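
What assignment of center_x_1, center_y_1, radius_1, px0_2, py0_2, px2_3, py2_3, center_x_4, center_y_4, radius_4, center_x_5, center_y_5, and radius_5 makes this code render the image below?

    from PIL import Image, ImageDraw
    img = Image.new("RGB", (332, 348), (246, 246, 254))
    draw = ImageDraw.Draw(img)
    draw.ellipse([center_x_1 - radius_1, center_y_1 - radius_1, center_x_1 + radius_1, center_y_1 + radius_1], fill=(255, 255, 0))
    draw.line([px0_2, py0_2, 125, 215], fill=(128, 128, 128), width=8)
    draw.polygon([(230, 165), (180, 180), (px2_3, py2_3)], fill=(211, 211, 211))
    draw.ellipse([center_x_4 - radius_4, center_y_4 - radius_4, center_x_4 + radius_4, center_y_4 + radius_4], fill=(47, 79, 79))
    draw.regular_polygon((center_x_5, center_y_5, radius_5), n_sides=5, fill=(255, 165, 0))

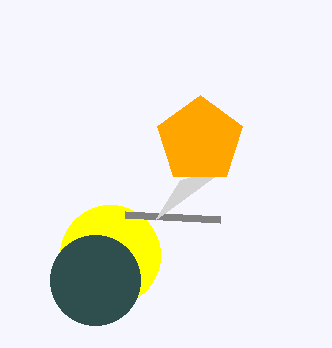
center_x_1 = 110, center_y_1 = 255, radius_1 = 50, px0_2 = 220, py0_2 = 220, px2_3 = 155, py2_3 = 220, center_x_4 = 95, center_y_4 = 280, radius_4 = 45, center_x_5 = 200, center_y_5 = 140, radius_5 = 45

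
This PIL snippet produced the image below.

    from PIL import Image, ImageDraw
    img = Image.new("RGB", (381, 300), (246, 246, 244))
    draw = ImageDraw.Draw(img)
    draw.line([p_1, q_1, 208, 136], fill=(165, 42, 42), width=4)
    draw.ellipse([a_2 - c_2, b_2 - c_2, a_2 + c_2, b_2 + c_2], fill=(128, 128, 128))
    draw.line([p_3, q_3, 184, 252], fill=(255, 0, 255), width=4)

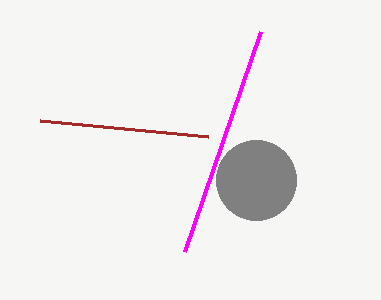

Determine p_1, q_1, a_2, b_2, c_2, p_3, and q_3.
p_1 = 40
q_1 = 120
a_2 = 256
b_2 = 180
c_2 = 40
p_3 = 260
q_3 = 32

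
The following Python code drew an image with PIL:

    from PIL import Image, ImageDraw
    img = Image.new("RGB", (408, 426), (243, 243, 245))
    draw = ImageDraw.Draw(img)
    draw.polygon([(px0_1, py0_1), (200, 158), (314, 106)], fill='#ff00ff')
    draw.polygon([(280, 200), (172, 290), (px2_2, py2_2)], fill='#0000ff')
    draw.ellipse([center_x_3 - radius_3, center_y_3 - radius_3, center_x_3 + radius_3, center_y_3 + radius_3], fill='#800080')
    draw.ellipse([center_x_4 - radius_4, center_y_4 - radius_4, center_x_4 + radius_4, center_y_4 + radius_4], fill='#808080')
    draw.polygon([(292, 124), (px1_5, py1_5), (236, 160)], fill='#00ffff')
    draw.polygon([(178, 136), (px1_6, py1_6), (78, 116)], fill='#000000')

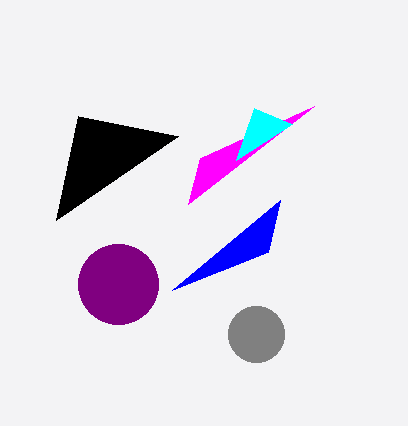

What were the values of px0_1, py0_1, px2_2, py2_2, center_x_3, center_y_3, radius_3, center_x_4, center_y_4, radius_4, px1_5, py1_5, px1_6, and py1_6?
px0_1 = 188, py0_1 = 204, px2_2 = 268, py2_2 = 252, center_x_3 = 118, center_y_3 = 284, radius_3 = 40, center_x_4 = 256, center_y_4 = 334, radius_4 = 28, px1_5 = 254, py1_5 = 108, px1_6 = 56, py1_6 = 220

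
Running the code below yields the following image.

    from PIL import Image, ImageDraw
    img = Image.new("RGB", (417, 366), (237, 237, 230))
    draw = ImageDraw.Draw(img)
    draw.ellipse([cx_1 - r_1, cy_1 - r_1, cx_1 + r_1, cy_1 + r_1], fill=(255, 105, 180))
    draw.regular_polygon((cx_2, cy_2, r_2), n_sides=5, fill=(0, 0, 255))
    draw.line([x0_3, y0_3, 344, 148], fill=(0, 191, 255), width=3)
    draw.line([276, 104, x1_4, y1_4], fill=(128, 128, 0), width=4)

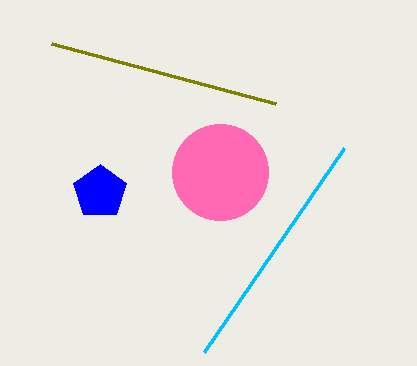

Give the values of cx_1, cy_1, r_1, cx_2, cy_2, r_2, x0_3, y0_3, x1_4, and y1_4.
cx_1 = 220
cy_1 = 172
r_1 = 48
cx_2 = 100
cy_2 = 192
r_2 = 28
x0_3 = 204
y0_3 = 352
x1_4 = 52
y1_4 = 44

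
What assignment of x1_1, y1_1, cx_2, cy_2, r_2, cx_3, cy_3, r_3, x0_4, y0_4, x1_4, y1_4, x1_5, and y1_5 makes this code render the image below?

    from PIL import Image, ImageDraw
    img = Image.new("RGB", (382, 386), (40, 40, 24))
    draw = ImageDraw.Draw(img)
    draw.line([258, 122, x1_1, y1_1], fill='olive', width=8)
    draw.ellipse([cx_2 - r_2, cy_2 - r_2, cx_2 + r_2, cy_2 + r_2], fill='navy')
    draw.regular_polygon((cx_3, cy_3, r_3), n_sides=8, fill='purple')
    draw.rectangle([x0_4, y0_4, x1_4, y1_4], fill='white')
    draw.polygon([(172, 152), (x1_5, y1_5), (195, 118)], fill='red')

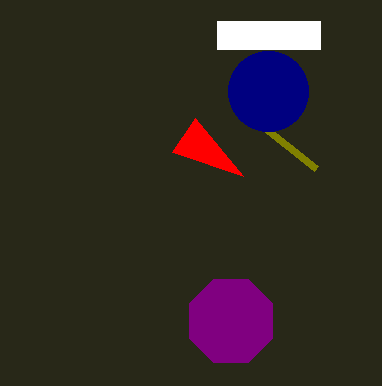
x1_1 = 316, y1_1 = 168, cx_2 = 268, cy_2 = 91, r_2 = 40, cx_3 = 231, cy_3 = 321, r_3 = 45, x0_4 = 217, y0_4 = 21, x1_4 = 320, y1_4 = 49, x1_5 = 243, y1_5 = 176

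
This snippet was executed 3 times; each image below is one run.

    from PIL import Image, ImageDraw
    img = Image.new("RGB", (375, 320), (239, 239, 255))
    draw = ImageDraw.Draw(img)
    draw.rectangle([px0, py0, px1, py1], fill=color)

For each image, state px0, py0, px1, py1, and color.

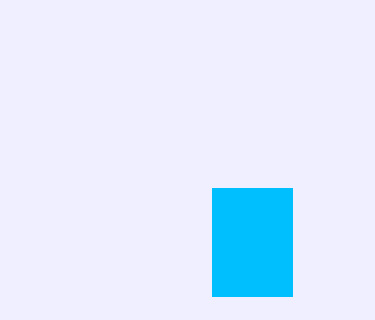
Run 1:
px0 = 212, py0 = 188, px1 = 292, py1 = 296, color = 'deepskyblue'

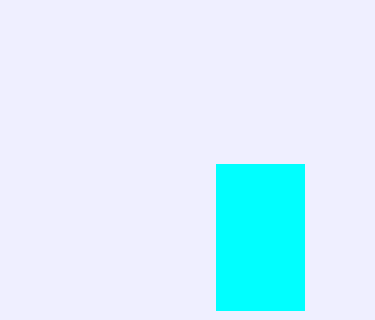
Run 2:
px0 = 216, py0 = 164, px1 = 304, py1 = 310, color = 'cyan'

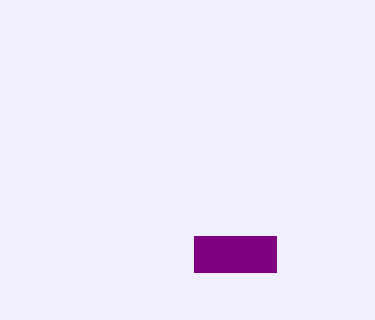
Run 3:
px0 = 194, py0 = 236, px1 = 276, py1 = 272, color = 'purple'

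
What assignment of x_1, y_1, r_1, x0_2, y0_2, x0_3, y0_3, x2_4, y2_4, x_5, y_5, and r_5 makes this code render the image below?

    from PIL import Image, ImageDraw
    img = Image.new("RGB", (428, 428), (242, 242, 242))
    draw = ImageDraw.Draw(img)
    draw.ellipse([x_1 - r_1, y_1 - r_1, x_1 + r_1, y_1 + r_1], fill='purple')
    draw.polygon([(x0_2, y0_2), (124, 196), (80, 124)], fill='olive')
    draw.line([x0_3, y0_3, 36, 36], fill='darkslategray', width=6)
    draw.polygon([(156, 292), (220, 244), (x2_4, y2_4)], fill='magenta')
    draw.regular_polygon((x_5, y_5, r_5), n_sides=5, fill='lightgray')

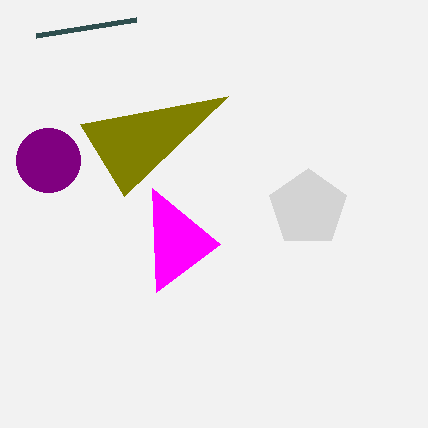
x_1 = 48; y_1 = 160; r_1 = 32; x0_2 = 228; y0_2 = 96; x0_3 = 136; y0_3 = 20; x2_4 = 152; y2_4 = 188; x_5 = 308; y_5 = 208; r_5 = 40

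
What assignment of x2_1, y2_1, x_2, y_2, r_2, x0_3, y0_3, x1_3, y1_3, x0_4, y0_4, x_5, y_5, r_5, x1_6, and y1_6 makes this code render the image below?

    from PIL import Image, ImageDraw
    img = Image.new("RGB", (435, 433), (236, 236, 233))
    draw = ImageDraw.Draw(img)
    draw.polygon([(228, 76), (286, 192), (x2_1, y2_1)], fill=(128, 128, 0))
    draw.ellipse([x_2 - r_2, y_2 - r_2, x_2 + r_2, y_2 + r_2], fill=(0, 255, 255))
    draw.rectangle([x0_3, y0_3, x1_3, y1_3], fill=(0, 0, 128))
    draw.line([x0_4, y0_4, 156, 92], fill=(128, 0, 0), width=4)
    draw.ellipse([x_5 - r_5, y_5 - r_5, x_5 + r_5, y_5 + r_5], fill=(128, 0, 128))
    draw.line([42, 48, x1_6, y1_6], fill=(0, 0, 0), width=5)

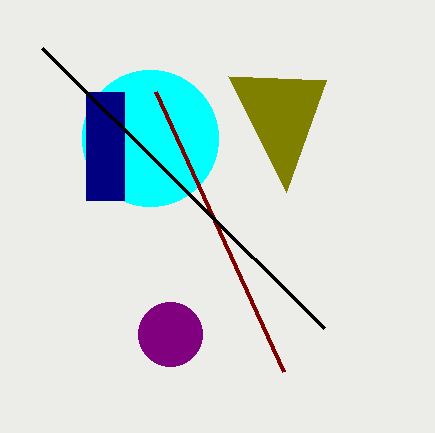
x2_1 = 326
y2_1 = 80
x_2 = 150
y_2 = 138
r_2 = 68
x0_3 = 86
y0_3 = 92
x1_3 = 124
y1_3 = 200
x0_4 = 284
y0_4 = 372
x_5 = 170
y_5 = 334
r_5 = 32
x1_6 = 324
y1_6 = 328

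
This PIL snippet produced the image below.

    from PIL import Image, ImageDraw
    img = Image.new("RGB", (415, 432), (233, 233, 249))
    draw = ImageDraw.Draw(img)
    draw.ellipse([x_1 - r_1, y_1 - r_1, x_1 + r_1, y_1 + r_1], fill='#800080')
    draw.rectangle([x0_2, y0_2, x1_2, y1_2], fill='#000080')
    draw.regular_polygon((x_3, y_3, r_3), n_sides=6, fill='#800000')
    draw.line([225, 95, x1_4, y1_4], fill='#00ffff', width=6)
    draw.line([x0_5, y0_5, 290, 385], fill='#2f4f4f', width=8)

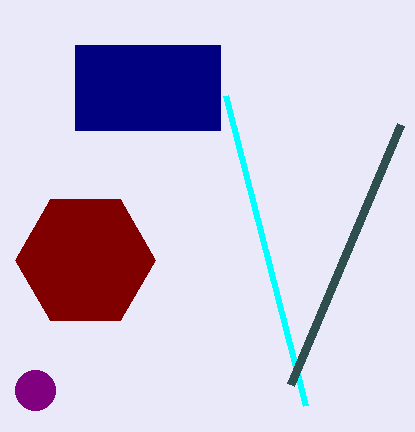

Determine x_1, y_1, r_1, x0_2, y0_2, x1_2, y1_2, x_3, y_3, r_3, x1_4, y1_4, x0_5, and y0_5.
x_1 = 35; y_1 = 390; r_1 = 20; x0_2 = 75; y0_2 = 45; x1_2 = 220; y1_2 = 130; x_3 = 85; y_3 = 260; r_3 = 70; x1_4 = 305; y1_4 = 405; x0_5 = 400; y0_5 = 125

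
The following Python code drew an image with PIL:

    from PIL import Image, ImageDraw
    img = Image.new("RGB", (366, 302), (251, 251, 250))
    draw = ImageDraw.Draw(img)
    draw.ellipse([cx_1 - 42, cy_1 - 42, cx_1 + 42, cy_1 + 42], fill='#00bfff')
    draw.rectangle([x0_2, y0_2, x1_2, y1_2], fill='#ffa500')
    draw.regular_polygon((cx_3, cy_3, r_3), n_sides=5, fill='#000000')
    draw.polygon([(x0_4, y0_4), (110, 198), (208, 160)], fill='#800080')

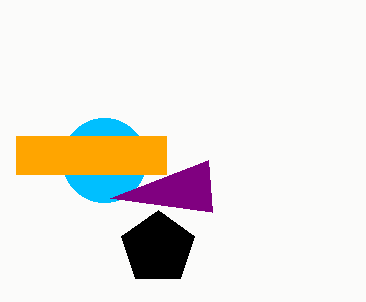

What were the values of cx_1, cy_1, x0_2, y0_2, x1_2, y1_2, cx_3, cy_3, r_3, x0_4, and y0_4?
cx_1 = 104; cy_1 = 160; x0_2 = 16; y0_2 = 136; x1_2 = 166; y1_2 = 174; cx_3 = 158; cy_3 = 248; r_3 = 38; x0_4 = 212; y0_4 = 212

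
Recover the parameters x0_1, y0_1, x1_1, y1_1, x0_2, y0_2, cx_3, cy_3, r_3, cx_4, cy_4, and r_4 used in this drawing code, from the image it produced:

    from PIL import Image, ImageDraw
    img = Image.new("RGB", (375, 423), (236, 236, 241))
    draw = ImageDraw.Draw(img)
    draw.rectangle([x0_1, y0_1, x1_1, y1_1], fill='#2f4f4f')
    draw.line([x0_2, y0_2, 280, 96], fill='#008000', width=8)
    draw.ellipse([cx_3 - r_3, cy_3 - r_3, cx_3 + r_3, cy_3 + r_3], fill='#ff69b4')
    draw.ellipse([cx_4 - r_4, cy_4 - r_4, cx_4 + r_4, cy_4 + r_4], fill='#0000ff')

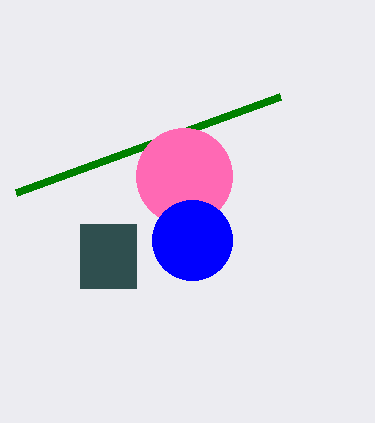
x0_1 = 80
y0_1 = 224
x1_1 = 136
y1_1 = 288
x0_2 = 16
y0_2 = 192
cx_3 = 184
cy_3 = 176
r_3 = 48
cx_4 = 192
cy_4 = 240
r_4 = 40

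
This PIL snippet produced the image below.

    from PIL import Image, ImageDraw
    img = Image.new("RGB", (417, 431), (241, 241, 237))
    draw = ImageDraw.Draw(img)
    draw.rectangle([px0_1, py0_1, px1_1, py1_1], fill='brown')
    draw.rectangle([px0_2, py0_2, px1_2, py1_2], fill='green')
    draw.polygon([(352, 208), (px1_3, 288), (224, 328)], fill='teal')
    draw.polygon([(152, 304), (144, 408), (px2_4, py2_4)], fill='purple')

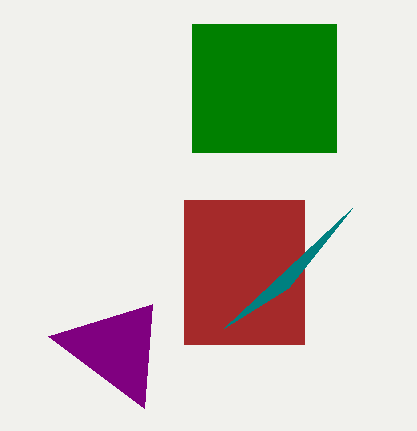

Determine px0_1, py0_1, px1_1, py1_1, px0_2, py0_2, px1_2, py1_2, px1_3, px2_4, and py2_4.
px0_1 = 184
py0_1 = 200
px1_1 = 304
py1_1 = 344
px0_2 = 192
py0_2 = 24
px1_2 = 336
py1_2 = 152
px1_3 = 288
px2_4 = 48
py2_4 = 336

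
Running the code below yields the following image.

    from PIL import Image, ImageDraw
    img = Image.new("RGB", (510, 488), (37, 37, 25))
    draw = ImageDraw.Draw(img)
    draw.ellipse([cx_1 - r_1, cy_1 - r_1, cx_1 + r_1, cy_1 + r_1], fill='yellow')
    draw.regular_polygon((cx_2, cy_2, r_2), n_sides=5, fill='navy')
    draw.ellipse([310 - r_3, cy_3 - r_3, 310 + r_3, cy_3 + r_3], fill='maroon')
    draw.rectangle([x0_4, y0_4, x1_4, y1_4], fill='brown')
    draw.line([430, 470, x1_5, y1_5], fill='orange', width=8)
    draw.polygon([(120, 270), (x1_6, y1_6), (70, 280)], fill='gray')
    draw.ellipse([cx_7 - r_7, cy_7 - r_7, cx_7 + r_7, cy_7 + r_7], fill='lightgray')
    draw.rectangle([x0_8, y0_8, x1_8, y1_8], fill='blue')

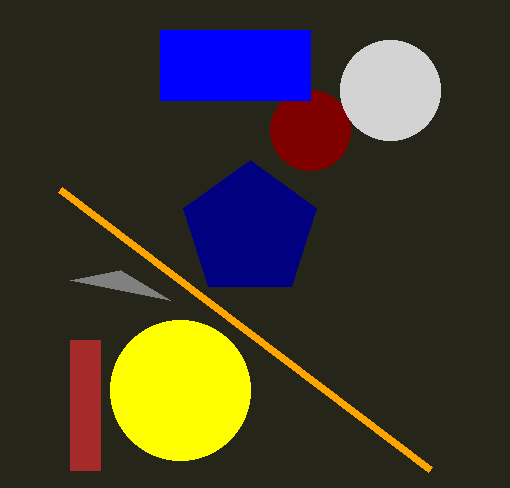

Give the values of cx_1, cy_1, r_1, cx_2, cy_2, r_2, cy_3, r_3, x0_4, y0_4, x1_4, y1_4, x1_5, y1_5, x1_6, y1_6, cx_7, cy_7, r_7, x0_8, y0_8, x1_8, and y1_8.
cx_1 = 180; cy_1 = 390; r_1 = 70; cx_2 = 250; cy_2 = 230; r_2 = 70; cy_3 = 130; r_3 = 40; x0_4 = 70; y0_4 = 340; x1_4 = 100; y1_4 = 470; x1_5 = 60; y1_5 = 190; x1_6 = 170; y1_6 = 300; cx_7 = 390; cy_7 = 90; r_7 = 50; x0_8 = 160; y0_8 = 30; x1_8 = 310; y1_8 = 100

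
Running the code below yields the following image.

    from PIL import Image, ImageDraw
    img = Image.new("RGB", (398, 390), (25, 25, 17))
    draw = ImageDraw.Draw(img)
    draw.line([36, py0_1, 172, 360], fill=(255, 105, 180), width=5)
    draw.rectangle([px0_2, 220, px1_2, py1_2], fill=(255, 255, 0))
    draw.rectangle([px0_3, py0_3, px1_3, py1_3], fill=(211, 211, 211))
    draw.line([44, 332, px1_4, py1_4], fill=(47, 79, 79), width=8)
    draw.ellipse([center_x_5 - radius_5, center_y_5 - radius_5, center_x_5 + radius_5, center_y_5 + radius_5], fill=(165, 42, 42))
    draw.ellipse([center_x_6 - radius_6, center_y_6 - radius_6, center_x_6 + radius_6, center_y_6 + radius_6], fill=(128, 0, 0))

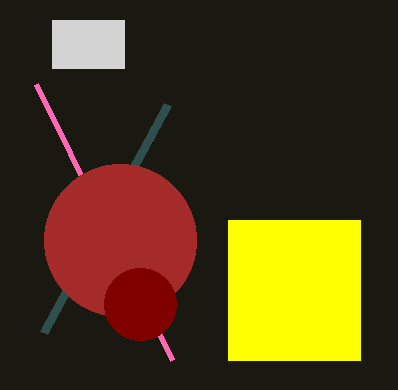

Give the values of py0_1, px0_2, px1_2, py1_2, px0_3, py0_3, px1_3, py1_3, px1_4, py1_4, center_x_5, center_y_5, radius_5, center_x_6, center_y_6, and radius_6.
py0_1 = 84, px0_2 = 228, px1_2 = 360, py1_2 = 360, px0_3 = 52, py0_3 = 20, px1_3 = 124, py1_3 = 68, px1_4 = 168, py1_4 = 104, center_x_5 = 120, center_y_5 = 240, radius_5 = 76, center_x_6 = 140, center_y_6 = 304, radius_6 = 36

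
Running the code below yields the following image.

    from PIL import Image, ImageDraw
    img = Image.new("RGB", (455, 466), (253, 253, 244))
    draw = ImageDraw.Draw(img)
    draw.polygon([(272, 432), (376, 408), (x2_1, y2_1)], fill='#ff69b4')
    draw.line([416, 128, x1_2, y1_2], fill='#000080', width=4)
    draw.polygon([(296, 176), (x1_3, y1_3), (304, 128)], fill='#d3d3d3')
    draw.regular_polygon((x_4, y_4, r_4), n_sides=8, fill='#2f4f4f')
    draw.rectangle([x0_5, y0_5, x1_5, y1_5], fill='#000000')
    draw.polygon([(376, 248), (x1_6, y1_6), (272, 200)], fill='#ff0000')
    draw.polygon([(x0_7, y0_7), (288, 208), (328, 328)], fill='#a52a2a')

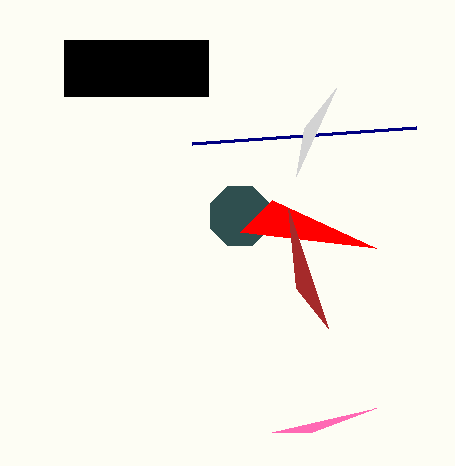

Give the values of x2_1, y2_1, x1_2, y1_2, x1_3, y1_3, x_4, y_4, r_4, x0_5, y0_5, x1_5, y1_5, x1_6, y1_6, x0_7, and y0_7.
x2_1 = 312
y2_1 = 432
x1_2 = 192
y1_2 = 144
x1_3 = 336
y1_3 = 88
x_4 = 240
y_4 = 216
r_4 = 32
x0_5 = 64
y0_5 = 40
x1_5 = 208
y1_5 = 96
x1_6 = 240
y1_6 = 232
x0_7 = 296
y0_7 = 288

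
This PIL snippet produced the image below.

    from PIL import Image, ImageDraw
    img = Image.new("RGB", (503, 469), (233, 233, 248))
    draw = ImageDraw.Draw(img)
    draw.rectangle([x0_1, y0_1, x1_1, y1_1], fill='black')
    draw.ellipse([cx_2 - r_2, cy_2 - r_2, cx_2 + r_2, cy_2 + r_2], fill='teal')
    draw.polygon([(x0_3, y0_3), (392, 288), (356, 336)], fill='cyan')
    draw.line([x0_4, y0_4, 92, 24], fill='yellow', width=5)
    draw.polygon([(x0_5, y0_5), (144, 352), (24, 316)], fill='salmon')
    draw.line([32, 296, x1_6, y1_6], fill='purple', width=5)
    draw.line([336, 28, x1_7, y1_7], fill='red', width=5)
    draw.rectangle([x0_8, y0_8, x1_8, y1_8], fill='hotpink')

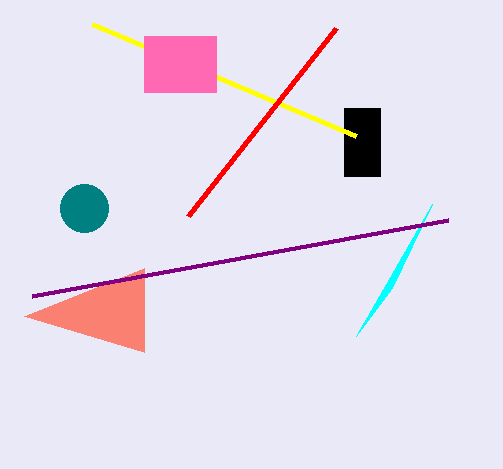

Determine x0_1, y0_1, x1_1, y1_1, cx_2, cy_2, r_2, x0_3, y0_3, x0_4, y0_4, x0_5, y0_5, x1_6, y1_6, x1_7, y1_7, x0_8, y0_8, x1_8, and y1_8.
x0_1 = 344; y0_1 = 108; x1_1 = 380; y1_1 = 176; cx_2 = 84; cy_2 = 208; r_2 = 24; x0_3 = 432; y0_3 = 204; x0_4 = 356; y0_4 = 136; x0_5 = 144; y0_5 = 268; x1_6 = 448; y1_6 = 220; x1_7 = 188; y1_7 = 216; x0_8 = 144; y0_8 = 36; x1_8 = 216; y1_8 = 92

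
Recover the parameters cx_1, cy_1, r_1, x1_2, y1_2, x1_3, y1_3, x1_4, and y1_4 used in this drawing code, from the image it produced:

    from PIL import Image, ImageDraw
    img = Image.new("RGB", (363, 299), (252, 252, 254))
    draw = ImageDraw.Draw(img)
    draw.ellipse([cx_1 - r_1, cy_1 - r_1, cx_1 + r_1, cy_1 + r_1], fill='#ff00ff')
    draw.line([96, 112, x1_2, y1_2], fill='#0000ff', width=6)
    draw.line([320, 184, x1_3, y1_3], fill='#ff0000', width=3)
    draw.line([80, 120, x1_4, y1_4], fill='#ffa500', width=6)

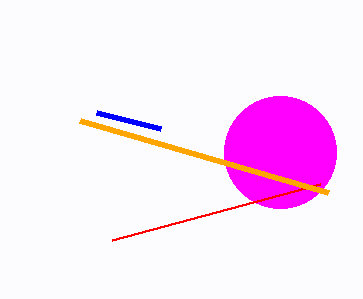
cx_1 = 280
cy_1 = 152
r_1 = 56
x1_2 = 160
y1_2 = 128
x1_3 = 112
y1_3 = 240
x1_4 = 328
y1_4 = 192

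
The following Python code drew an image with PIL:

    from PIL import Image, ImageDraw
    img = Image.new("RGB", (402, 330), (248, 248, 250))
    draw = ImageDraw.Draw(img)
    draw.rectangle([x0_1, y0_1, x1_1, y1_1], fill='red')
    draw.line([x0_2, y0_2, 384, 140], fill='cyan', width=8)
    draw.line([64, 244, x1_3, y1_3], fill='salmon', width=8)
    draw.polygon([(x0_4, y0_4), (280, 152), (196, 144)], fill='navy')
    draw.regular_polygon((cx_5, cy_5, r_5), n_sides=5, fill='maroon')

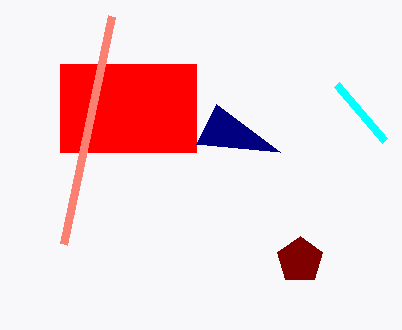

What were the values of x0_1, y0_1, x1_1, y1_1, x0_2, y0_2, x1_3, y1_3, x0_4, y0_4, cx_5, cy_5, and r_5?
x0_1 = 60
y0_1 = 64
x1_1 = 196
y1_1 = 152
x0_2 = 336
y0_2 = 84
x1_3 = 112
y1_3 = 16
x0_4 = 216
y0_4 = 104
cx_5 = 300
cy_5 = 260
r_5 = 24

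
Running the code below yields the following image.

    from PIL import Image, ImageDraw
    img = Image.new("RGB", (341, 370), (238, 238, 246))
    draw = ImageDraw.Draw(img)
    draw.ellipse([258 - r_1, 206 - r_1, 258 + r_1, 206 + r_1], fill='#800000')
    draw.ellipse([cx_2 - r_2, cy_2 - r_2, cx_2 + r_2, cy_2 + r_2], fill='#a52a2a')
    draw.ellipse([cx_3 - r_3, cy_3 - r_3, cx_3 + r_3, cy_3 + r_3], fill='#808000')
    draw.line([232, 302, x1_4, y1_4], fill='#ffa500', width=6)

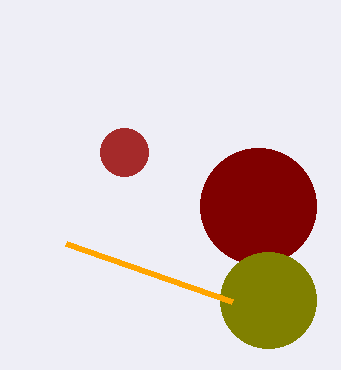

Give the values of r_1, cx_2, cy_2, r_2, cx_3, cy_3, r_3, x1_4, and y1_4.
r_1 = 58; cx_2 = 124; cy_2 = 152; r_2 = 24; cx_3 = 268; cy_3 = 300; r_3 = 48; x1_4 = 66; y1_4 = 244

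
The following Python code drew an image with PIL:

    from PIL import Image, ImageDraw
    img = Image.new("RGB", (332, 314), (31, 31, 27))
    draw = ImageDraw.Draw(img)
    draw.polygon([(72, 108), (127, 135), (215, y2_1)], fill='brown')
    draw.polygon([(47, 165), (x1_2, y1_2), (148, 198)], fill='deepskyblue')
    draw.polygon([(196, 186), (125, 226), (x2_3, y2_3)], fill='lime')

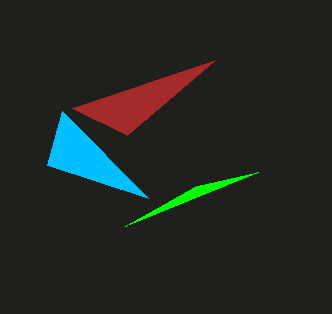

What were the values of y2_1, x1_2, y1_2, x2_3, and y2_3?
y2_1 = 60, x1_2 = 62, y1_2 = 111, x2_3 = 258, y2_3 = 172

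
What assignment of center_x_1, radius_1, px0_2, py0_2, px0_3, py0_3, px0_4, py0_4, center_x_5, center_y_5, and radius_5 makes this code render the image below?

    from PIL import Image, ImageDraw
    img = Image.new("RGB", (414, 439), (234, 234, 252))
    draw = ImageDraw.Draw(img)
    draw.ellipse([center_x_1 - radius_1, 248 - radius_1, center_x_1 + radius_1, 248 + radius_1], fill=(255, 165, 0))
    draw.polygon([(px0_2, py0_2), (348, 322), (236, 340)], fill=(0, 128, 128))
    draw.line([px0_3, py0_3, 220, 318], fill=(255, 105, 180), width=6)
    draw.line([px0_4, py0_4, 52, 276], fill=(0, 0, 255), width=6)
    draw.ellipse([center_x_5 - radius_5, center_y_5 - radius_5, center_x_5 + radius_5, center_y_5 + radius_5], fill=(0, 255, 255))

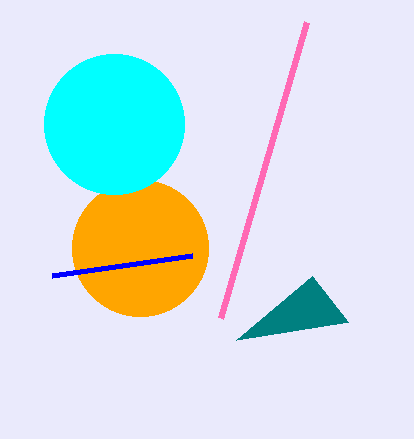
center_x_1 = 140
radius_1 = 68
px0_2 = 312
py0_2 = 276
px0_3 = 306
py0_3 = 22
px0_4 = 192
py0_4 = 256
center_x_5 = 114
center_y_5 = 124
radius_5 = 70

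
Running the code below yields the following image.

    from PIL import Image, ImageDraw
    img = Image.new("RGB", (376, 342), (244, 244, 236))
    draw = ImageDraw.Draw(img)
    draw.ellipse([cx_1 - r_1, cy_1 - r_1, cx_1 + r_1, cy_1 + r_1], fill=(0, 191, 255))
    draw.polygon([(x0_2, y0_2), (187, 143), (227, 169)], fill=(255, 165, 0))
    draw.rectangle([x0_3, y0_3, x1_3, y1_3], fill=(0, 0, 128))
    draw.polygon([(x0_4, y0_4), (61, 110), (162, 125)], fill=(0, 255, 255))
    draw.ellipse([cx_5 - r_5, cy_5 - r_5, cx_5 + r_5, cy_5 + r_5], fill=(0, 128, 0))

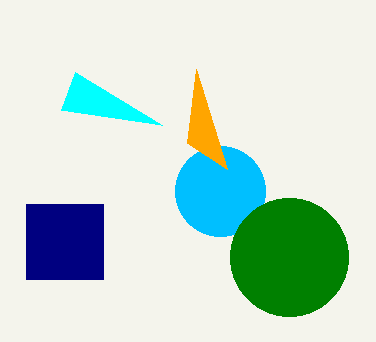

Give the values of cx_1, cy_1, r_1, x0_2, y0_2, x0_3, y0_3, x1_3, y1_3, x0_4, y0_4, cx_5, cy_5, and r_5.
cx_1 = 220, cy_1 = 191, r_1 = 45, x0_2 = 196, y0_2 = 69, x0_3 = 26, y0_3 = 204, x1_3 = 103, y1_3 = 279, x0_4 = 75, y0_4 = 72, cx_5 = 289, cy_5 = 257, r_5 = 59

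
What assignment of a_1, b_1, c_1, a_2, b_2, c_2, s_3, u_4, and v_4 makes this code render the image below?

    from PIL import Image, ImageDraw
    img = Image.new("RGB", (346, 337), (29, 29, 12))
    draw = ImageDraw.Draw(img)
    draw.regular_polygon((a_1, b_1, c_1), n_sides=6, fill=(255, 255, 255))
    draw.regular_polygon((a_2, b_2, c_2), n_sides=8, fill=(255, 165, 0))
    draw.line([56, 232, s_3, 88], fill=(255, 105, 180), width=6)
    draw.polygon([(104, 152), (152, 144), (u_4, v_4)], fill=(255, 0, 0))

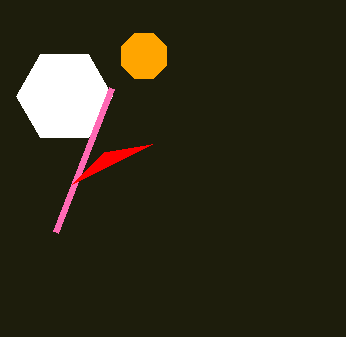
a_1 = 64, b_1 = 96, c_1 = 48, a_2 = 144, b_2 = 56, c_2 = 24, s_3 = 112, u_4 = 72, v_4 = 184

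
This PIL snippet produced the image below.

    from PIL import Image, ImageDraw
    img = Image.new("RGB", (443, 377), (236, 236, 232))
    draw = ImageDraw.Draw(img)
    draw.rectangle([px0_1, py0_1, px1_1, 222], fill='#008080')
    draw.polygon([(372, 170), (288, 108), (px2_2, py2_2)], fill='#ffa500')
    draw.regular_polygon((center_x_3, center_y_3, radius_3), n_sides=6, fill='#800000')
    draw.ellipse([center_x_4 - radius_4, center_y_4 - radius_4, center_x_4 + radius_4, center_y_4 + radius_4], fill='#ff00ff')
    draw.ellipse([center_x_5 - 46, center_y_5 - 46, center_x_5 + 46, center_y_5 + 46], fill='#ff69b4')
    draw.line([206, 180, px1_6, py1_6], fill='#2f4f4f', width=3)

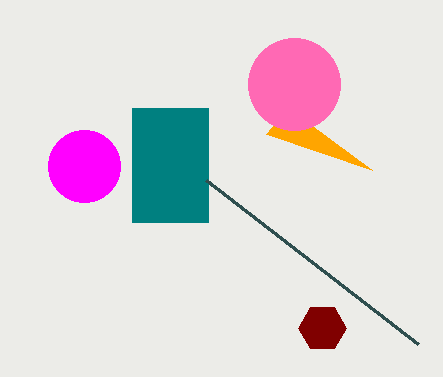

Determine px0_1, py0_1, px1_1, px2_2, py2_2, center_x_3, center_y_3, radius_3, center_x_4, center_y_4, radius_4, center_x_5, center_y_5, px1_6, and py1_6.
px0_1 = 132
py0_1 = 108
px1_1 = 208
px2_2 = 266
py2_2 = 134
center_x_3 = 322
center_y_3 = 328
radius_3 = 24
center_x_4 = 84
center_y_4 = 166
radius_4 = 36
center_x_5 = 294
center_y_5 = 84
px1_6 = 418
py1_6 = 344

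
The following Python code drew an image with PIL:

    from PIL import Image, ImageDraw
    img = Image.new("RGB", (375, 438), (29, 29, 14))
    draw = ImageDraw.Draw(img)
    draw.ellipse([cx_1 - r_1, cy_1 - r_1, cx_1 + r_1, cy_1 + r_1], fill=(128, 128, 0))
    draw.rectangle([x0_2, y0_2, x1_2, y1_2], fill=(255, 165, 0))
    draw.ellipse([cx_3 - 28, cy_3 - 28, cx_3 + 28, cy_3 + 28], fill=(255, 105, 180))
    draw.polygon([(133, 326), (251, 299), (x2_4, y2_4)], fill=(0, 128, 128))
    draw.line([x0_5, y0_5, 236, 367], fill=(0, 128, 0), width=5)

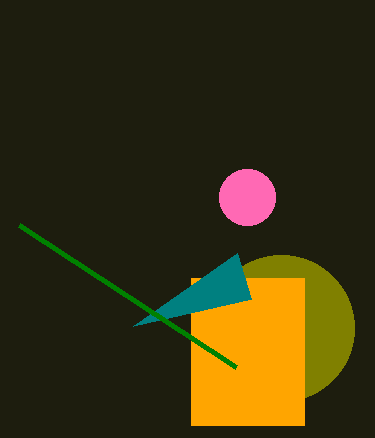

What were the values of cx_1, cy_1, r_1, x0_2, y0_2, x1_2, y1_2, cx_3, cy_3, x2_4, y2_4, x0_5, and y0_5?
cx_1 = 281; cy_1 = 328; r_1 = 73; x0_2 = 191; y0_2 = 278; x1_2 = 304; y1_2 = 425; cx_3 = 247; cy_3 = 197; x2_4 = 237; y2_4 = 253; x0_5 = 19; y0_5 = 225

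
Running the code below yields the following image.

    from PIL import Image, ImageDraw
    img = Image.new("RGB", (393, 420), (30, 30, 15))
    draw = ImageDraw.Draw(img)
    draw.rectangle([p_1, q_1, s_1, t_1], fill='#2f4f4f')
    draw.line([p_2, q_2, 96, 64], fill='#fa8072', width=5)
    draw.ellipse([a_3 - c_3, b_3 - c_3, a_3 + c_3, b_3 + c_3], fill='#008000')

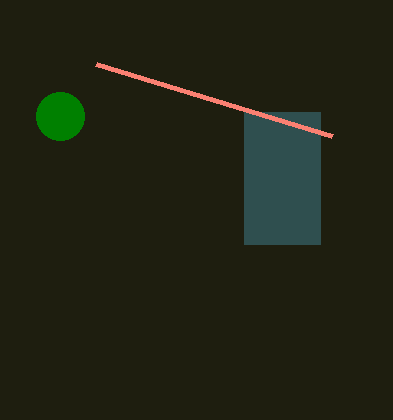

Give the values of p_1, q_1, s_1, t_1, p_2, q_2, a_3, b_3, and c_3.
p_1 = 244; q_1 = 112; s_1 = 320; t_1 = 244; p_2 = 332; q_2 = 136; a_3 = 60; b_3 = 116; c_3 = 24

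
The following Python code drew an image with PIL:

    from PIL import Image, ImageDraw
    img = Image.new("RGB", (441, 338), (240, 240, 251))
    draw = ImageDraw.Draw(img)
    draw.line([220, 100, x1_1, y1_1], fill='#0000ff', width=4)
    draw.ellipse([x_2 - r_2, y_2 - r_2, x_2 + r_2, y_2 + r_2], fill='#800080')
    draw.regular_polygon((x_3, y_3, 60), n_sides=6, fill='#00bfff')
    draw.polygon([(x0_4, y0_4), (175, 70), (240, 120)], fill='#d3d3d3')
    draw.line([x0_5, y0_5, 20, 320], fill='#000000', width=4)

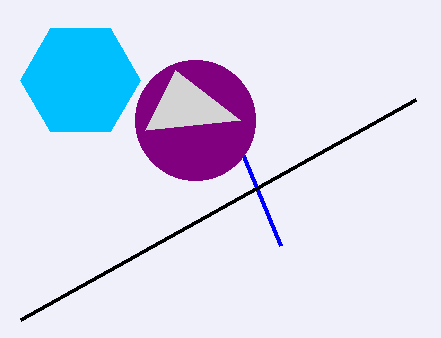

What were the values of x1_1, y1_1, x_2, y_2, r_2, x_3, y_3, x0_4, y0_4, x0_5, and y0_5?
x1_1 = 280
y1_1 = 245
x_2 = 195
y_2 = 120
r_2 = 60
x_3 = 80
y_3 = 80
x0_4 = 145
y0_4 = 130
x0_5 = 415
y0_5 = 100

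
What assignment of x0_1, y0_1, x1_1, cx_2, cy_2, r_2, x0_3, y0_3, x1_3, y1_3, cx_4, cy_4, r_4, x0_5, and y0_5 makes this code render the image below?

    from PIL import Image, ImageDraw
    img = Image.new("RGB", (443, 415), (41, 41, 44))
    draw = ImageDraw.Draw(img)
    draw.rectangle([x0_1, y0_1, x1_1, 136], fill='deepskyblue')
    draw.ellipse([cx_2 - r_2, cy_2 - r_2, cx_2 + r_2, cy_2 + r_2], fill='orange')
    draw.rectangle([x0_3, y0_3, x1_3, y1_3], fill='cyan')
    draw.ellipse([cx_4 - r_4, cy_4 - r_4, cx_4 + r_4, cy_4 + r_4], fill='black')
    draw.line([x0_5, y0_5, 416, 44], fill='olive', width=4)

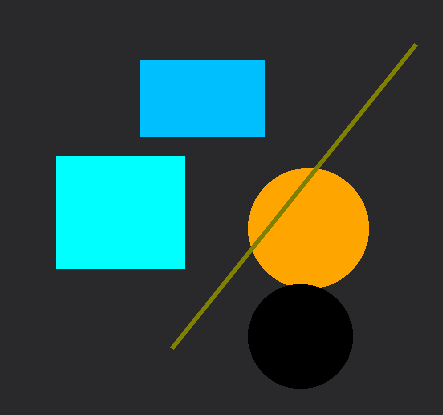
x0_1 = 140; y0_1 = 60; x1_1 = 264; cx_2 = 308; cy_2 = 228; r_2 = 60; x0_3 = 56; y0_3 = 156; x1_3 = 184; y1_3 = 268; cx_4 = 300; cy_4 = 336; r_4 = 52; x0_5 = 172; y0_5 = 348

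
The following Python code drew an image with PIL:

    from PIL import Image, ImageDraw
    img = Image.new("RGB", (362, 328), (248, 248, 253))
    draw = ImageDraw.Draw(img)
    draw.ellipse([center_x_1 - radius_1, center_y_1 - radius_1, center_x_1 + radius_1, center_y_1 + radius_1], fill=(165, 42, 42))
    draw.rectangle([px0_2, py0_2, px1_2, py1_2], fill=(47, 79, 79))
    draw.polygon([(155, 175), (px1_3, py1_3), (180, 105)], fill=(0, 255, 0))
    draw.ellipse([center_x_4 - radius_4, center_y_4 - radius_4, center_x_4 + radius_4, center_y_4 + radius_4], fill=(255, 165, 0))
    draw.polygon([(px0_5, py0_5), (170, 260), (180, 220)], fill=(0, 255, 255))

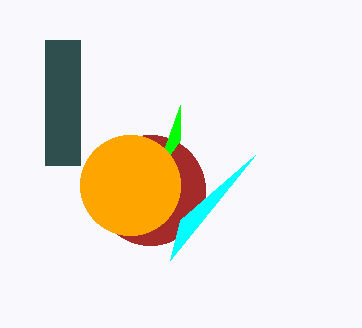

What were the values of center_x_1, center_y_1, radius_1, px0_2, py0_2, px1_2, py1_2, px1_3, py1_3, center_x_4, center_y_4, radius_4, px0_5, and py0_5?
center_x_1 = 150; center_y_1 = 190; radius_1 = 55; px0_2 = 45; py0_2 = 40; px1_2 = 80; py1_2 = 165; px1_3 = 180; py1_3 = 140; center_x_4 = 130; center_y_4 = 185; radius_4 = 50; px0_5 = 255; py0_5 = 155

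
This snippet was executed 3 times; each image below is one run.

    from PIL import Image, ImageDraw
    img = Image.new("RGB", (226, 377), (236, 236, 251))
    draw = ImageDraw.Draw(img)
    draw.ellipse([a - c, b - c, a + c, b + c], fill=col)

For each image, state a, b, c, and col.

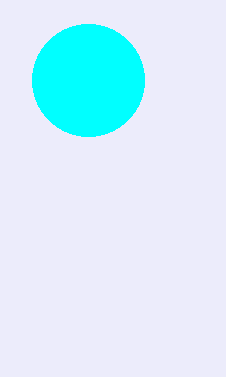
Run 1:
a = 88
b = 80
c = 56
col = 'cyan'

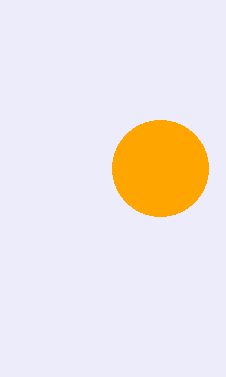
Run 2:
a = 160, b = 168, c = 48, col = 'orange'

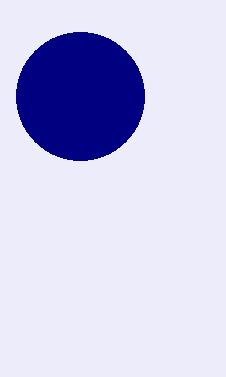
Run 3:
a = 80; b = 96; c = 64; col = 'navy'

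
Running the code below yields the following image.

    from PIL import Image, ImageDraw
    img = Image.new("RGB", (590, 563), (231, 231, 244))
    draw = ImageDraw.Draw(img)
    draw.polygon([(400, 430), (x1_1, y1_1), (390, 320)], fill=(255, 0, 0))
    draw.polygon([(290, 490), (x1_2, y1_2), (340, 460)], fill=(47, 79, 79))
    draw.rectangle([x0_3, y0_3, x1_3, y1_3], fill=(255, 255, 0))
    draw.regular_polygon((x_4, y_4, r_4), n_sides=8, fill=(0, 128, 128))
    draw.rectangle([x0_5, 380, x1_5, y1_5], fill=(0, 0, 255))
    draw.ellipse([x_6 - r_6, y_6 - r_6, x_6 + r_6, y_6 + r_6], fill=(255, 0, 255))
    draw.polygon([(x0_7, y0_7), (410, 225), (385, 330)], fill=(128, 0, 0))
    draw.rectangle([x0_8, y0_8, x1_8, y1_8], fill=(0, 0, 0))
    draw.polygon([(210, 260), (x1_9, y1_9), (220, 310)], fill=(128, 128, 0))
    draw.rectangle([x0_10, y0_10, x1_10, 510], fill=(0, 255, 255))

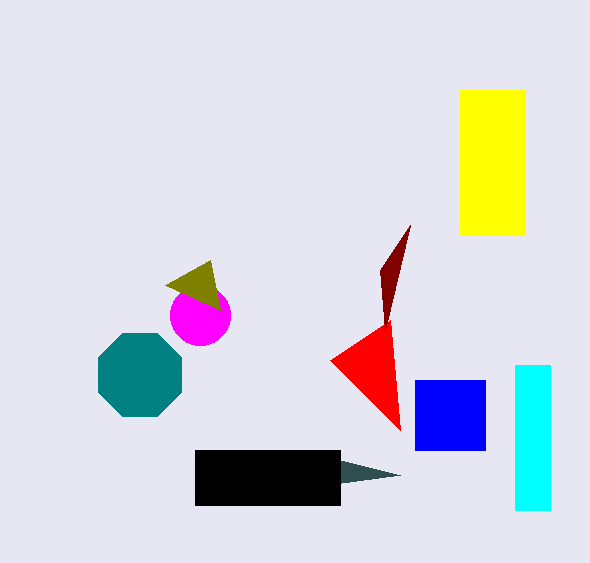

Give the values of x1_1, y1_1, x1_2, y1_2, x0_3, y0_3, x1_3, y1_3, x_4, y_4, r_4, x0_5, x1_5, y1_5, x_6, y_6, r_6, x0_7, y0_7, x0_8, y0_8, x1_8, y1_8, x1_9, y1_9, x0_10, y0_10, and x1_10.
x1_1 = 330, y1_1 = 360, x1_2 = 400, y1_2 = 475, x0_3 = 460, y0_3 = 90, x1_3 = 525, y1_3 = 235, x_4 = 140, y_4 = 375, r_4 = 45, x0_5 = 415, x1_5 = 485, y1_5 = 450, x_6 = 200, y_6 = 315, r_6 = 30, x0_7 = 380, y0_7 = 270, x0_8 = 195, y0_8 = 450, x1_8 = 340, y1_8 = 505, x1_9 = 165, y1_9 = 285, x0_10 = 515, y0_10 = 365, x1_10 = 550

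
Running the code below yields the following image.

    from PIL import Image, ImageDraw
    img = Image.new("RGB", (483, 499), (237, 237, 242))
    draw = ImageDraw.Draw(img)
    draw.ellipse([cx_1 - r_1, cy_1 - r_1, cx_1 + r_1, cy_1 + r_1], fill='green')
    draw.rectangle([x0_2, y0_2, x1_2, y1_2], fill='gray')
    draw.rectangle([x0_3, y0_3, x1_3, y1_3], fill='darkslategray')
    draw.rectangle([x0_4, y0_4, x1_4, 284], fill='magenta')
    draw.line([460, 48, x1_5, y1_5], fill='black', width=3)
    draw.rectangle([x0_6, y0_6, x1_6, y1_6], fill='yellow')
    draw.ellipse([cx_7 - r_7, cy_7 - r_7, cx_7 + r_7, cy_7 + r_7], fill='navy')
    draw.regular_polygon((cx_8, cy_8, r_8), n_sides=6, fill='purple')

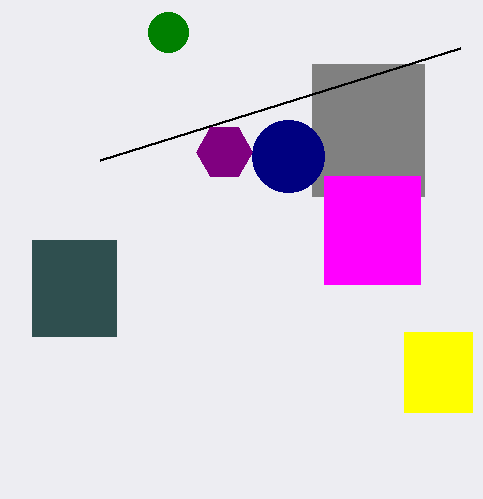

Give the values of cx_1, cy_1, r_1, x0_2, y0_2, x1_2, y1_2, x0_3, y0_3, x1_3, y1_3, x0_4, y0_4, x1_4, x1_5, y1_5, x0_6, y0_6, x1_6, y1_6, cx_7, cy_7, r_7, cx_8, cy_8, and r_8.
cx_1 = 168
cy_1 = 32
r_1 = 20
x0_2 = 312
y0_2 = 64
x1_2 = 424
y1_2 = 196
x0_3 = 32
y0_3 = 240
x1_3 = 116
y1_3 = 336
x0_4 = 324
y0_4 = 176
x1_4 = 420
x1_5 = 100
y1_5 = 160
x0_6 = 404
y0_6 = 332
x1_6 = 472
y1_6 = 412
cx_7 = 288
cy_7 = 156
r_7 = 36
cx_8 = 224
cy_8 = 152
r_8 = 28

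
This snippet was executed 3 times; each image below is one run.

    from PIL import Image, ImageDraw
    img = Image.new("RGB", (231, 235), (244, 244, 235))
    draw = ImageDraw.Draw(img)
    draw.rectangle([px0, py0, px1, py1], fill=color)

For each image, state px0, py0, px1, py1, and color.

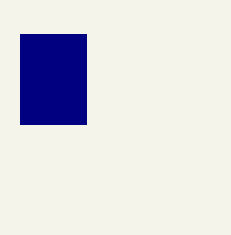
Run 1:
px0 = 20, py0 = 34, px1 = 86, py1 = 124, color = 'navy'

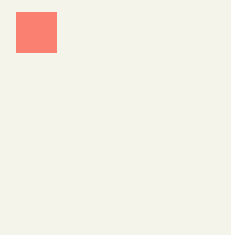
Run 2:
px0 = 16
py0 = 12
px1 = 56
py1 = 52
color = 'salmon'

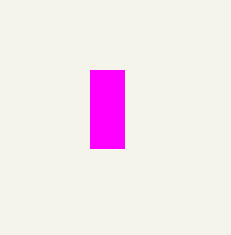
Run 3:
px0 = 90; py0 = 70; px1 = 124; py1 = 148; color = 'magenta'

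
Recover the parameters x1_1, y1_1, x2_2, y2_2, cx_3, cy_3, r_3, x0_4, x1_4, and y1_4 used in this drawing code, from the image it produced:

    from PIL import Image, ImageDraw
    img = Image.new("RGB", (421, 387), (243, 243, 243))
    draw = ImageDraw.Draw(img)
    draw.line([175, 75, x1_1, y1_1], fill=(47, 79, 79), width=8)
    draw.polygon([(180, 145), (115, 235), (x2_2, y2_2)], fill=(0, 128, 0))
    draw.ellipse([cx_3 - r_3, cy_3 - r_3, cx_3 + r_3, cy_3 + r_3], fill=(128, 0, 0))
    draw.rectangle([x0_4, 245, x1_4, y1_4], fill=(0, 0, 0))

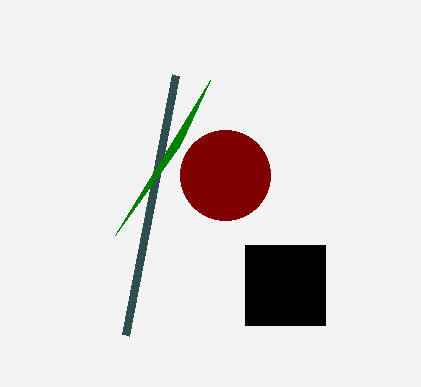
x1_1 = 125
y1_1 = 335
x2_2 = 210
y2_2 = 80
cx_3 = 225
cy_3 = 175
r_3 = 45
x0_4 = 245
x1_4 = 325
y1_4 = 325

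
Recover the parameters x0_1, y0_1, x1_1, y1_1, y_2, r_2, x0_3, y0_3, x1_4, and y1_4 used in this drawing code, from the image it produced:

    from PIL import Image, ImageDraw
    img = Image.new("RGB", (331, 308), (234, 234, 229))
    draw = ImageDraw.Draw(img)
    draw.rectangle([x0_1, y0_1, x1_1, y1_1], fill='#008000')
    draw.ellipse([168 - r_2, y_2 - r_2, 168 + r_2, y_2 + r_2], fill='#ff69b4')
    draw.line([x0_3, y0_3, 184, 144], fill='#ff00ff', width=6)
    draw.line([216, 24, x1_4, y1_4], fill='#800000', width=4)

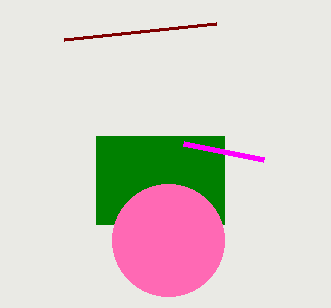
x0_1 = 96
y0_1 = 136
x1_1 = 224
y1_1 = 224
y_2 = 240
r_2 = 56
x0_3 = 264
y0_3 = 160
x1_4 = 64
y1_4 = 40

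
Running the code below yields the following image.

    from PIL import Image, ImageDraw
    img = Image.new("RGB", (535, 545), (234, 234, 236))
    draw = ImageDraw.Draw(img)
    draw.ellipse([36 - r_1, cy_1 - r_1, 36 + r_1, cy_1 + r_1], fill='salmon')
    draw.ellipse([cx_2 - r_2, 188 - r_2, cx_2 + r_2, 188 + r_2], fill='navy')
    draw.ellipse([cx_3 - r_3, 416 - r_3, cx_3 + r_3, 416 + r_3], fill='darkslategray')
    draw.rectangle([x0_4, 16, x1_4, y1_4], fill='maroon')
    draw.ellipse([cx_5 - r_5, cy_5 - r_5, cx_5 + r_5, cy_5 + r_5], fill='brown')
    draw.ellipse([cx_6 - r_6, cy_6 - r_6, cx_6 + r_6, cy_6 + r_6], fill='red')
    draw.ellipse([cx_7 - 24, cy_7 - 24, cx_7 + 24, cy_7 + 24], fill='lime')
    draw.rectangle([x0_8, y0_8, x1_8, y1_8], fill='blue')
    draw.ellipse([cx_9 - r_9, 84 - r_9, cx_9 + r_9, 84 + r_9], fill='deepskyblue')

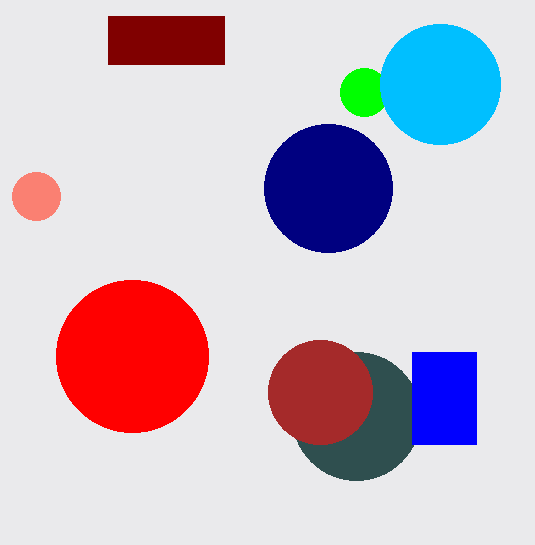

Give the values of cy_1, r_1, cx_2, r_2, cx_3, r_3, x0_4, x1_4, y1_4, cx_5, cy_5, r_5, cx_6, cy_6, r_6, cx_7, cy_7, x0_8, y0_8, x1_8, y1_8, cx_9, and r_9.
cy_1 = 196; r_1 = 24; cx_2 = 328; r_2 = 64; cx_3 = 356; r_3 = 64; x0_4 = 108; x1_4 = 224; y1_4 = 64; cx_5 = 320; cy_5 = 392; r_5 = 52; cx_6 = 132; cy_6 = 356; r_6 = 76; cx_7 = 364; cy_7 = 92; x0_8 = 412; y0_8 = 352; x1_8 = 476; y1_8 = 444; cx_9 = 440; r_9 = 60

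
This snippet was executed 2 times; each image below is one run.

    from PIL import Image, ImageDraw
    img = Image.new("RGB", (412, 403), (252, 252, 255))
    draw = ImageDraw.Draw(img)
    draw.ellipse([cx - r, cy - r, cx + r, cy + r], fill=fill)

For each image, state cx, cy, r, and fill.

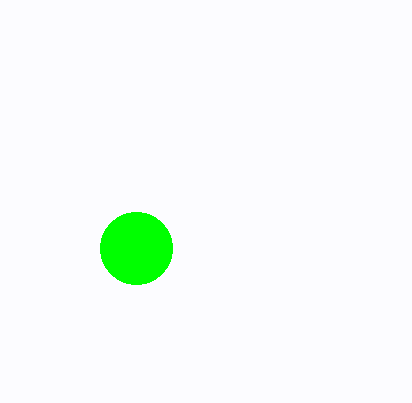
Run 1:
cx = 136
cy = 248
r = 36
fill = 'lime'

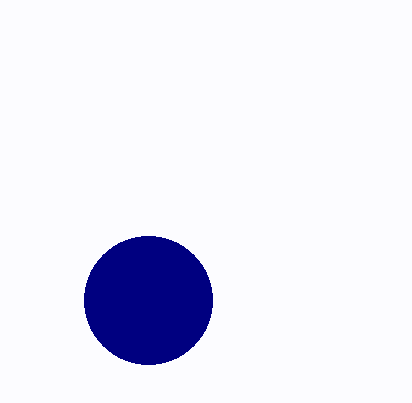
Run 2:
cx = 148, cy = 300, r = 64, fill = 'navy'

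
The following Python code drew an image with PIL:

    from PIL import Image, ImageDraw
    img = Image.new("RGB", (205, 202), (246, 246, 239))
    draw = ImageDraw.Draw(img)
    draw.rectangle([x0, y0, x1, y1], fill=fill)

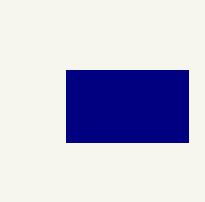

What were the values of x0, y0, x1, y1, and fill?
x0 = 66, y0 = 70, x1 = 188, y1 = 142, fill = 'navy'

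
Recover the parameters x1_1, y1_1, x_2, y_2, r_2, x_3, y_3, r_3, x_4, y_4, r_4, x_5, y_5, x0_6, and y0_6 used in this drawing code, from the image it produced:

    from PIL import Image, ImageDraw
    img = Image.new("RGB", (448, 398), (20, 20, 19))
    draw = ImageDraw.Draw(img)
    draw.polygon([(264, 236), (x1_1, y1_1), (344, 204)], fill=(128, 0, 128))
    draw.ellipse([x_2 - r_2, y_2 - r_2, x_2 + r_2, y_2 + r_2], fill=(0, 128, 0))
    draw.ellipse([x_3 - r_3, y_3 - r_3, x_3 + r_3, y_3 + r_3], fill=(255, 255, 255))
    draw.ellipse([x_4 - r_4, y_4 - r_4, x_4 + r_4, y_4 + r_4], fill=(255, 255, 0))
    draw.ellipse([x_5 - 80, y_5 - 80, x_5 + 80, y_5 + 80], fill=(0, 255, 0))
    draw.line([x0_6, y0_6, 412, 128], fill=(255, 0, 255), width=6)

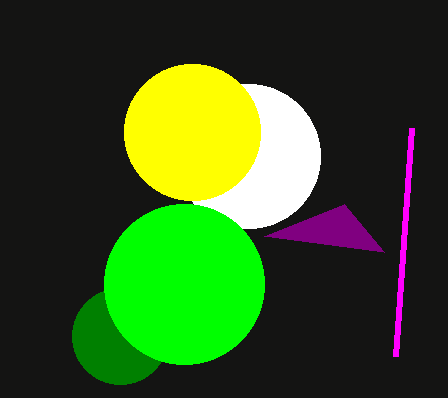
x1_1 = 384, y1_1 = 252, x_2 = 120, y_2 = 336, r_2 = 48, x_3 = 248, y_3 = 156, r_3 = 72, x_4 = 192, y_4 = 132, r_4 = 68, x_5 = 184, y_5 = 284, x0_6 = 396, y0_6 = 356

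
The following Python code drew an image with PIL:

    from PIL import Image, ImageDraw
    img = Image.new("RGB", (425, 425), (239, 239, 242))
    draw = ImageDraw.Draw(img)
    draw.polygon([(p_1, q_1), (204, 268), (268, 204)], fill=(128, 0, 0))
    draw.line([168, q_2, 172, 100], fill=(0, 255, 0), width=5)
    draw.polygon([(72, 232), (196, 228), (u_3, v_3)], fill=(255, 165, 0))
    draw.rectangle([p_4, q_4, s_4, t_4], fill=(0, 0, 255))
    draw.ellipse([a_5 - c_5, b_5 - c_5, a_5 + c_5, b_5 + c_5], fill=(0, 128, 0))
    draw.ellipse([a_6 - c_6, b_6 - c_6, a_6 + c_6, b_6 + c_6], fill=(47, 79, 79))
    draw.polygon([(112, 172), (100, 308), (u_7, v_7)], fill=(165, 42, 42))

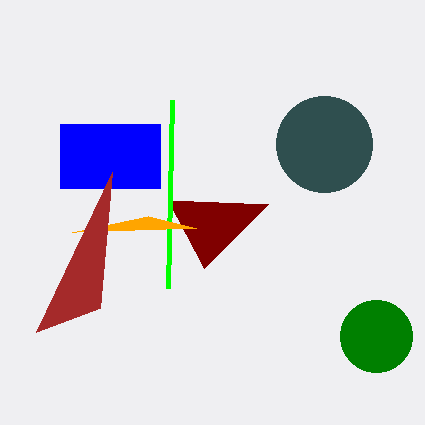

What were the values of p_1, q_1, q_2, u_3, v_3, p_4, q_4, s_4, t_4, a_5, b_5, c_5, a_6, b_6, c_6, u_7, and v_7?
p_1 = 168
q_1 = 200
q_2 = 288
u_3 = 148
v_3 = 216
p_4 = 60
q_4 = 124
s_4 = 160
t_4 = 188
a_5 = 376
b_5 = 336
c_5 = 36
a_6 = 324
b_6 = 144
c_6 = 48
u_7 = 36
v_7 = 332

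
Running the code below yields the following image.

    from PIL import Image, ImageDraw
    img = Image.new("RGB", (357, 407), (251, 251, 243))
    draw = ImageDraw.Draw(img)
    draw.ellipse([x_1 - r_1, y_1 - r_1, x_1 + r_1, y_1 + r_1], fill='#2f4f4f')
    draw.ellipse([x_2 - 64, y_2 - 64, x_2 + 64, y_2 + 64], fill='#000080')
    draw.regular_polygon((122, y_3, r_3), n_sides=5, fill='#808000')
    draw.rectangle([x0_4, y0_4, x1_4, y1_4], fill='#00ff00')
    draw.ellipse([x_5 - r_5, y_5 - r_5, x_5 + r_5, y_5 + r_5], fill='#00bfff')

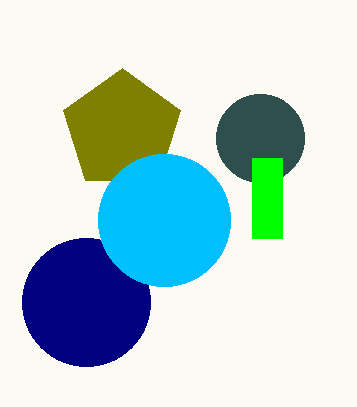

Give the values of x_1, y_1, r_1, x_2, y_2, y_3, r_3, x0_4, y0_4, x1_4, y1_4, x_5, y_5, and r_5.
x_1 = 260, y_1 = 138, r_1 = 44, x_2 = 86, y_2 = 302, y_3 = 130, r_3 = 62, x0_4 = 252, y0_4 = 158, x1_4 = 282, y1_4 = 238, x_5 = 164, y_5 = 220, r_5 = 66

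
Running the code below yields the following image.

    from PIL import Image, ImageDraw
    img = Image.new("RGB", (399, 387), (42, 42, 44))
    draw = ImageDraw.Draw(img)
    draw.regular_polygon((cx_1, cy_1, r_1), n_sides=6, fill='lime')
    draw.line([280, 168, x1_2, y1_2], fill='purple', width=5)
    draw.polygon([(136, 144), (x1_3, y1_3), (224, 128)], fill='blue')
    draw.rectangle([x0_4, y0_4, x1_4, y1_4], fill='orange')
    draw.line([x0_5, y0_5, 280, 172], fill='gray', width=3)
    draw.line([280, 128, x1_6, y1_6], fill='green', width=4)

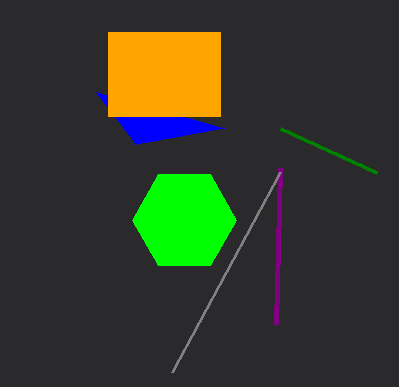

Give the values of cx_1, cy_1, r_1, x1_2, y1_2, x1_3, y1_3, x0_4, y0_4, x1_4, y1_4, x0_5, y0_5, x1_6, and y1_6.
cx_1 = 184; cy_1 = 220; r_1 = 52; x1_2 = 276; y1_2 = 324; x1_3 = 96; y1_3 = 92; x0_4 = 108; y0_4 = 32; x1_4 = 220; y1_4 = 116; x0_5 = 172; y0_5 = 372; x1_6 = 376; y1_6 = 172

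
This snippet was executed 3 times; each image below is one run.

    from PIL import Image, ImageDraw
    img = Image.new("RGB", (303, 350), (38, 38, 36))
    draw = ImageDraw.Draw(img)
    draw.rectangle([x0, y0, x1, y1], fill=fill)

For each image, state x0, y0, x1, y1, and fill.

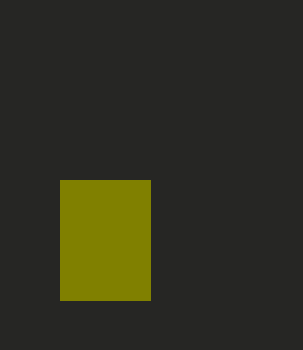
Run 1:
x0 = 60; y0 = 180; x1 = 150; y1 = 300; fill = 'olive'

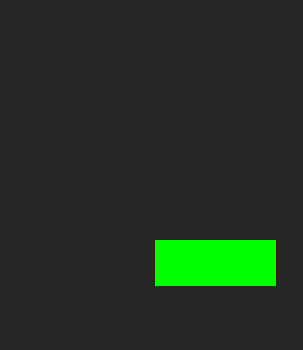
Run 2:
x0 = 155; y0 = 240; x1 = 275; y1 = 285; fill = 'lime'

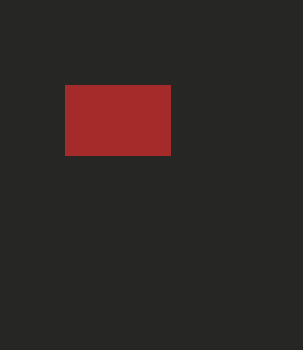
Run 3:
x0 = 65; y0 = 85; x1 = 170; y1 = 155; fill = 'brown'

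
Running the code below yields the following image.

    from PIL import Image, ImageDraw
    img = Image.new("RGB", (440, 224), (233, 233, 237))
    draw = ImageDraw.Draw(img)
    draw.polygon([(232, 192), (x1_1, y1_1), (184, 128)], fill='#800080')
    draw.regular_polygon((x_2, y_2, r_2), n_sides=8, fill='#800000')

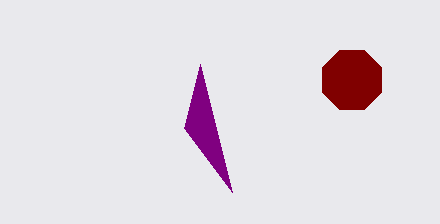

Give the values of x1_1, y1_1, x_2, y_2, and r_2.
x1_1 = 200
y1_1 = 64
x_2 = 352
y_2 = 80
r_2 = 32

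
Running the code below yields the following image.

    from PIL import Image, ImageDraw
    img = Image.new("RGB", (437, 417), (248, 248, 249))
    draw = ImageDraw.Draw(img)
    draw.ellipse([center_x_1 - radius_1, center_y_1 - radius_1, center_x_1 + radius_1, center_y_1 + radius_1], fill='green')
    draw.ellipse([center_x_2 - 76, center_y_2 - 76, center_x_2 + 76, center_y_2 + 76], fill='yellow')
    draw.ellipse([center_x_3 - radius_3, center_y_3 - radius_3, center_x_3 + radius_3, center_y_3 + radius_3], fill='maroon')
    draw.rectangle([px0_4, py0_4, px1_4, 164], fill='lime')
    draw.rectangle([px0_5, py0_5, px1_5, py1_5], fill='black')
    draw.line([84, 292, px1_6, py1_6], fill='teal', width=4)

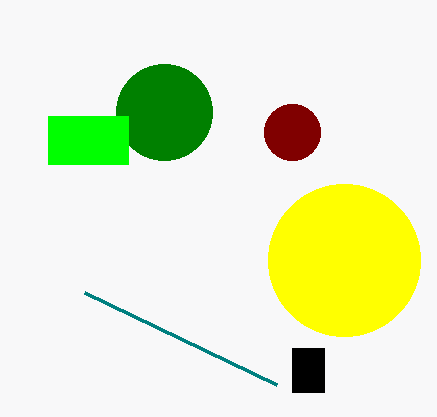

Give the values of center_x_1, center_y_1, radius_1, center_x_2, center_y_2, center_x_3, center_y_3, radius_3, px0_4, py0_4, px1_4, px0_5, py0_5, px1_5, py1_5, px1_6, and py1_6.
center_x_1 = 164; center_y_1 = 112; radius_1 = 48; center_x_2 = 344; center_y_2 = 260; center_x_3 = 292; center_y_3 = 132; radius_3 = 28; px0_4 = 48; py0_4 = 116; px1_4 = 128; px0_5 = 292; py0_5 = 348; px1_5 = 324; py1_5 = 392; px1_6 = 276; py1_6 = 384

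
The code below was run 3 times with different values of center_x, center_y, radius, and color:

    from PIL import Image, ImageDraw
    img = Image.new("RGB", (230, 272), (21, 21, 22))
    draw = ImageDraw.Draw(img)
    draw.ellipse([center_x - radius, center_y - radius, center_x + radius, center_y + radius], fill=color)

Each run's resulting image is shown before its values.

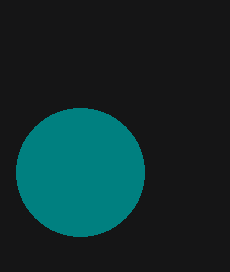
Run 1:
center_x = 80, center_y = 172, radius = 64, color = 'teal'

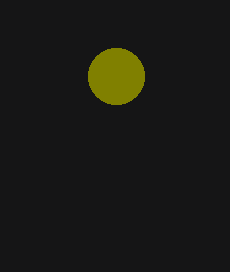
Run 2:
center_x = 116; center_y = 76; radius = 28; color = 'olive'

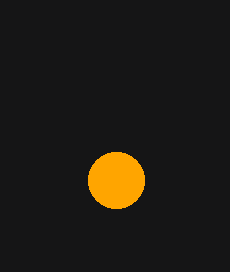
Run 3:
center_x = 116, center_y = 180, radius = 28, color = 'orange'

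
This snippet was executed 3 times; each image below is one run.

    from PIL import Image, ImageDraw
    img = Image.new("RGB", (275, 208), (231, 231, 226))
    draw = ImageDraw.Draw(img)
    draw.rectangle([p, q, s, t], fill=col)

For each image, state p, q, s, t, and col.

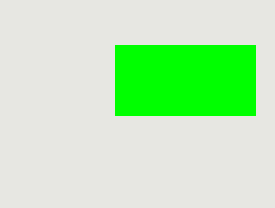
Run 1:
p = 115; q = 45; s = 255; t = 115; col = 'lime'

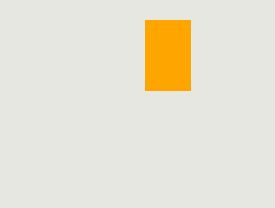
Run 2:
p = 145; q = 20; s = 190; t = 90; col = 'orange'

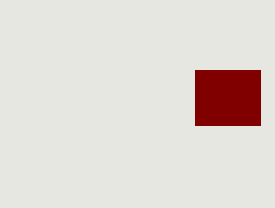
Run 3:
p = 195; q = 70; s = 260; t = 125; col = 'maroon'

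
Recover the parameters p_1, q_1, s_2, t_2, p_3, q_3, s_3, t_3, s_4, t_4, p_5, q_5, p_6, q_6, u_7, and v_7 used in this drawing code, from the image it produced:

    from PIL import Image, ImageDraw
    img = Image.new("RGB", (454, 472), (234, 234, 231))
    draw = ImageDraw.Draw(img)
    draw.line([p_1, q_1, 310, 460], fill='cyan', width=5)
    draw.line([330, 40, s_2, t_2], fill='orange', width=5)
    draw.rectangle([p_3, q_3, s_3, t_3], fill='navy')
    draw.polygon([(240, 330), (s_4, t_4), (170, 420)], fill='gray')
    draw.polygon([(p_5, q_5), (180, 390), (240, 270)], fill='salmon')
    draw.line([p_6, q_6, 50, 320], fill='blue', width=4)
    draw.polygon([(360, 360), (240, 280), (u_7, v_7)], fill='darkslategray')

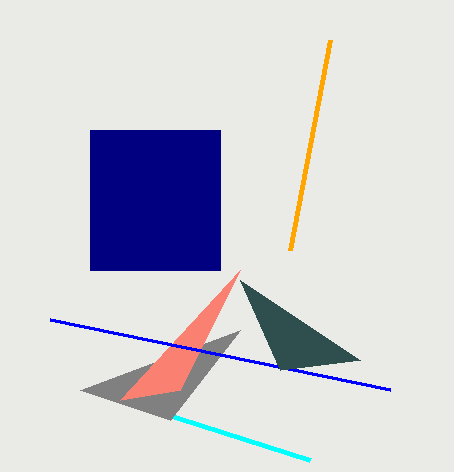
p_1 = 90; q_1 = 390; s_2 = 290; t_2 = 250; p_3 = 90; q_3 = 130; s_3 = 220; t_3 = 270; s_4 = 80; t_4 = 390; p_5 = 120; q_5 = 400; p_6 = 390; q_6 = 390; u_7 = 280; v_7 = 370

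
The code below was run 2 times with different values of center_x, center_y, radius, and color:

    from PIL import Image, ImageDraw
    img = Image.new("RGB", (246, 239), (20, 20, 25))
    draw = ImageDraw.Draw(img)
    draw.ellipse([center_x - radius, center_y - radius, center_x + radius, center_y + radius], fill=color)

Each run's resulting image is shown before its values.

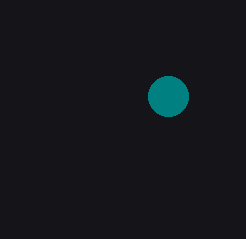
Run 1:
center_x = 168; center_y = 96; radius = 20; color = 'teal'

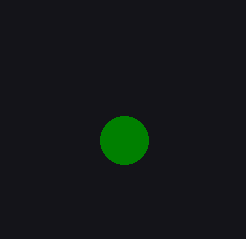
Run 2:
center_x = 124; center_y = 140; radius = 24; color = 'green'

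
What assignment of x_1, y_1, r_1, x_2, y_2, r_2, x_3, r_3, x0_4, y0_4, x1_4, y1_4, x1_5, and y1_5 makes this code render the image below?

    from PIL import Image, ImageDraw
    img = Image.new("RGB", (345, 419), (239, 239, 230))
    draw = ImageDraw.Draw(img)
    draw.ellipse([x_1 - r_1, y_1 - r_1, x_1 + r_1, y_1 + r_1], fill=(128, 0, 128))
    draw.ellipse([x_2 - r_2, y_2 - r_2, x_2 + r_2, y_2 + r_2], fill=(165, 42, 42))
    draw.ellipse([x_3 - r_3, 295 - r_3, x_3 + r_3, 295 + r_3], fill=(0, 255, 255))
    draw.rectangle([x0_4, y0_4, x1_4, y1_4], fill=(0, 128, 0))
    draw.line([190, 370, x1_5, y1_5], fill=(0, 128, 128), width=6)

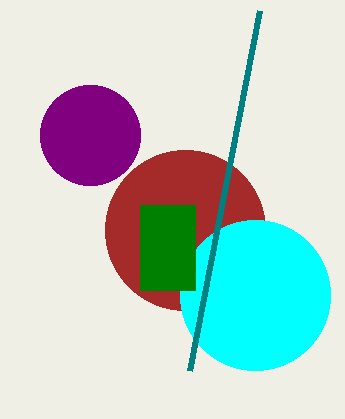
x_1 = 90; y_1 = 135; r_1 = 50; x_2 = 185; y_2 = 230; r_2 = 80; x_3 = 255; r_3 = 75; x0_4 = 140; y0_4 = 205; x1_4 = 195; y1_4 = 290; x1_5 = 260; y1_5 = 10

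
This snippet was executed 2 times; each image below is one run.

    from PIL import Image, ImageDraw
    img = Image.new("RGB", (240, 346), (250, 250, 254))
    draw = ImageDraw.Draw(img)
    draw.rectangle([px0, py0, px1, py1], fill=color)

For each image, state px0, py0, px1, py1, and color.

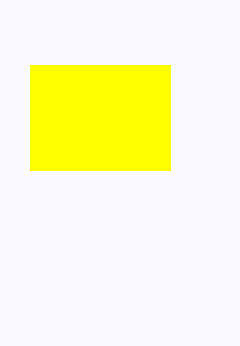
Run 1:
px0 = 30; py0 = 65; px1 = 170; py1 = 170; color = 'yellow'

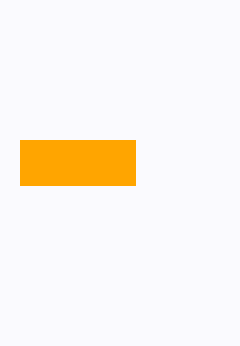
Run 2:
px0 = 20, py0 = 140, px1 = 135, py1 = 185, color = 'orange'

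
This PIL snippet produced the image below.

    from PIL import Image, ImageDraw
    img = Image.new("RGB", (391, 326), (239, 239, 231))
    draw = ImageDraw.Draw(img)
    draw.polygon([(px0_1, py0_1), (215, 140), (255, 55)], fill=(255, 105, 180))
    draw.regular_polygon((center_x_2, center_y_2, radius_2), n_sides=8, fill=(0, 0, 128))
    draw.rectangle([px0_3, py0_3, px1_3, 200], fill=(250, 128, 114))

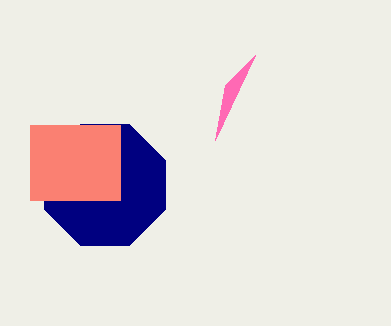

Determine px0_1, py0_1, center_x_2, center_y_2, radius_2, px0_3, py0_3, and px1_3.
px0_1 = 225, py0_1 = 85, center_x_2 = 105, center_y_2 = 185, radius_2 = 65, px0_3 = 30, py0_3 = 125, px1_3 = 120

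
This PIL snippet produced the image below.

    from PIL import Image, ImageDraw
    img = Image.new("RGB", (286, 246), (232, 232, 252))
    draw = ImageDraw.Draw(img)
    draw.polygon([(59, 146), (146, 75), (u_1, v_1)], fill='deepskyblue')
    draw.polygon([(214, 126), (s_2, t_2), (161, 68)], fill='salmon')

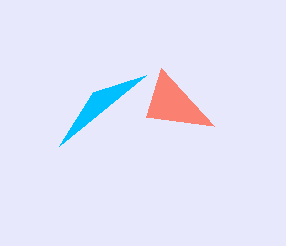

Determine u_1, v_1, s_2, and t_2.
u_1 = 93; v_1 = 92; s_2 = 146; t_2 = 117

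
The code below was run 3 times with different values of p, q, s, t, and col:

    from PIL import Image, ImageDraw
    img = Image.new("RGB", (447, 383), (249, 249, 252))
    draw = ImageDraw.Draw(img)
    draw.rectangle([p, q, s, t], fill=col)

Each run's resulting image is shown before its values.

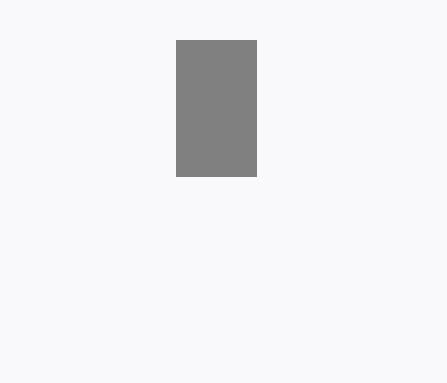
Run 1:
p = 176
q = 40
s = 256
t = 176
col = 'gray'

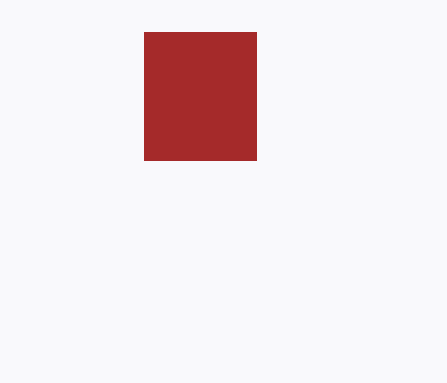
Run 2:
p = 144; q = 32; s = 256; t = 160; col = 'brown'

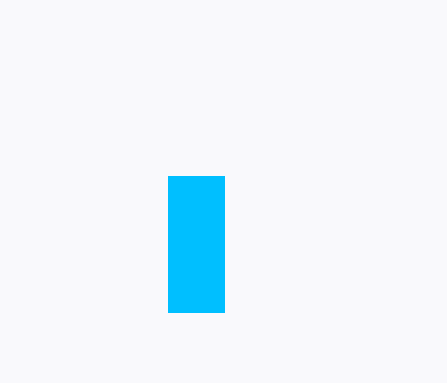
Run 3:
p = 168; q = 176; s = 224; t = 312; col = 'deepskyblue'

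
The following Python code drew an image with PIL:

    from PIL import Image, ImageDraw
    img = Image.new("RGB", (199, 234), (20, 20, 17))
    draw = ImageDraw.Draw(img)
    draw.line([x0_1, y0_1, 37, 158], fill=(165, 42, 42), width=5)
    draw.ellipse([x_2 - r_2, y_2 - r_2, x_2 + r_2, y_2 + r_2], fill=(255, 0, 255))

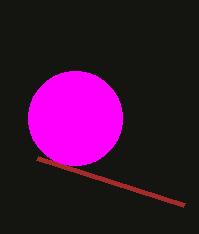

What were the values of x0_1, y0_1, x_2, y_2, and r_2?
x0_1 = 184; y0_1 = 205; x_2 = 75; y_2 = 118; r_2 = 47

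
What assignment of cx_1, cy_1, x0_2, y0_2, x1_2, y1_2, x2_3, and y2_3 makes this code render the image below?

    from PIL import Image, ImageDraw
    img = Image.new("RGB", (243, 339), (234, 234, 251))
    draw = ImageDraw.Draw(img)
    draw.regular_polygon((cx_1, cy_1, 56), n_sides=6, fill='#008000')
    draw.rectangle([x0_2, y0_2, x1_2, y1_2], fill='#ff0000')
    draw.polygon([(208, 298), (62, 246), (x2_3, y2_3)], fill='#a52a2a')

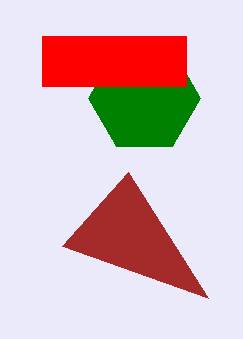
cx_1 = 144
cy_1 = 98
x0_2 = 42
y0_2 = 36
x1_2 = 186
y1_2 = 86
x2_3 = 128
y2_3 = 172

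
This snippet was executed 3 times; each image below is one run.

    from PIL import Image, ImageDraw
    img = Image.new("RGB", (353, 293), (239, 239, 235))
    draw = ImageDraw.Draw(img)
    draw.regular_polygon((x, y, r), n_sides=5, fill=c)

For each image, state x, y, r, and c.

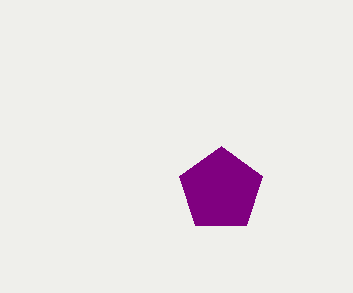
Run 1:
x = 221, y = 190, r = 44, c = 'purple'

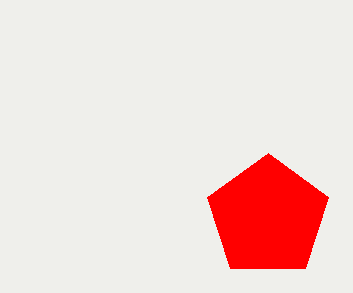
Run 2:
x = 268
y = 217
r = 64
c = 'red'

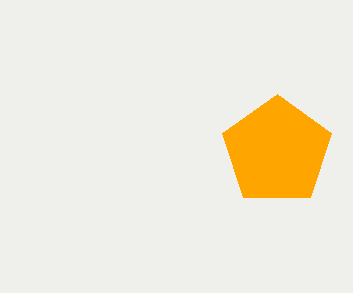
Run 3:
x = 277; y = 151; r = 57; c = 'orange'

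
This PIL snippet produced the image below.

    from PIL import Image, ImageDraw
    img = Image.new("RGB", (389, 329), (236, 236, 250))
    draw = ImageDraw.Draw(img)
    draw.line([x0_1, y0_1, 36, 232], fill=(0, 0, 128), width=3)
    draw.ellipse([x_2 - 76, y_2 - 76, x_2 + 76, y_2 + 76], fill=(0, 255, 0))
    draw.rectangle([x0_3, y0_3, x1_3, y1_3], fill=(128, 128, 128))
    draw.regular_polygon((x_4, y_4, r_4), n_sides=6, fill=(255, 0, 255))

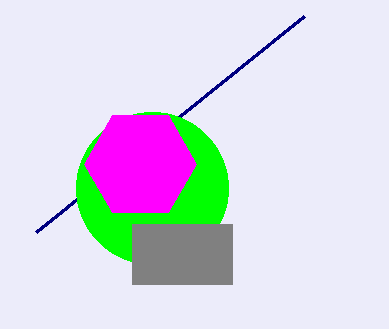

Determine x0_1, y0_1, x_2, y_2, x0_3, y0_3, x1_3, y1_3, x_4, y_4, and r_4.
x0_1 = 304; y0_1 = 16; x_2 = 152; y_2 = 188; x0_3 = 132; y0_3 = 224; x1_3 = 232; y1_3 = 284; x_4 = 140; y_4 = 164; r_4 = 56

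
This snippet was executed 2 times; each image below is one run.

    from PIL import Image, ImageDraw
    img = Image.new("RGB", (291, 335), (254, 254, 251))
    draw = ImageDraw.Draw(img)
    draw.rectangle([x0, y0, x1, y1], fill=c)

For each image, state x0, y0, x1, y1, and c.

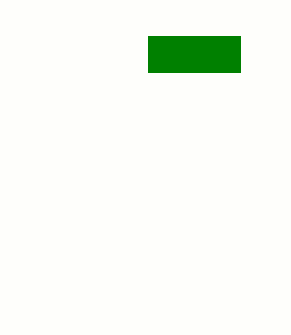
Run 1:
x0 = 148
y0 = 36
x1 = 240
y1 = 72
c = 'green'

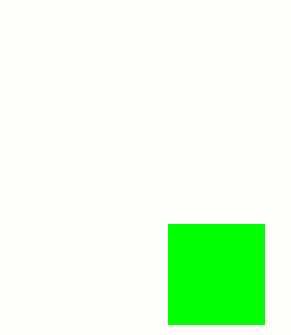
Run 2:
x0 = 168
y0 = 224
x1 = 264
y1 = 324
c = 'lime'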